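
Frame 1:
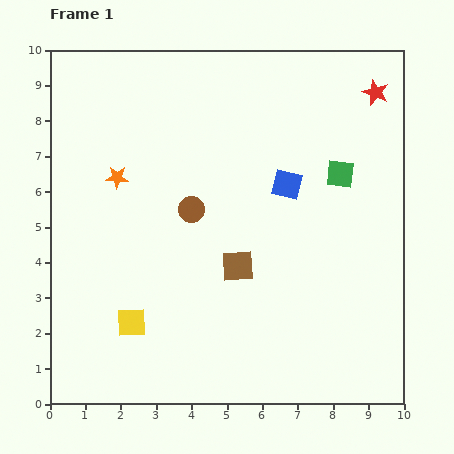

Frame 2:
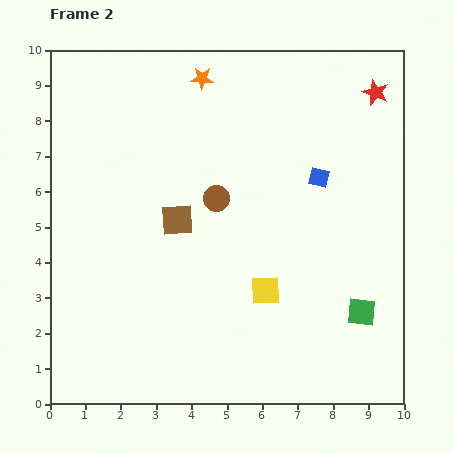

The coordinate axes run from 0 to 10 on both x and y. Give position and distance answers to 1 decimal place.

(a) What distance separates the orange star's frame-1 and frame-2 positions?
3.7

The orange star moved from (1.9, 6.4) to (4.3, 9.2), a distance of √(2.4² + 2.8²) ≈ 3.7.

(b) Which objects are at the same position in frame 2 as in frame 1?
the red star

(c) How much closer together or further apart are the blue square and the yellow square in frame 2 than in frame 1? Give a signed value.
-2.4

Distance in frame 1: 5.9. Distance in frame 2: 3.5.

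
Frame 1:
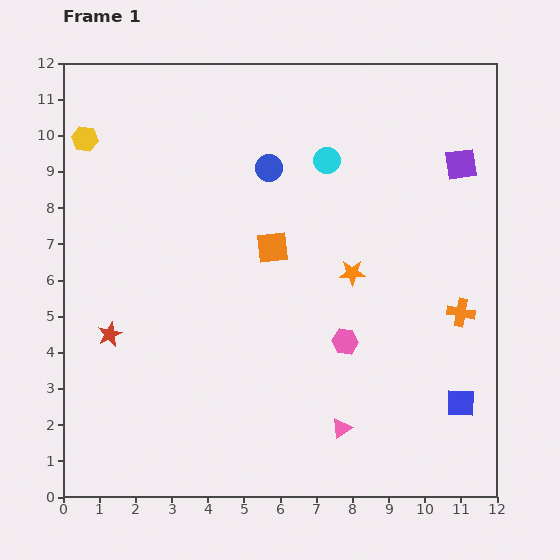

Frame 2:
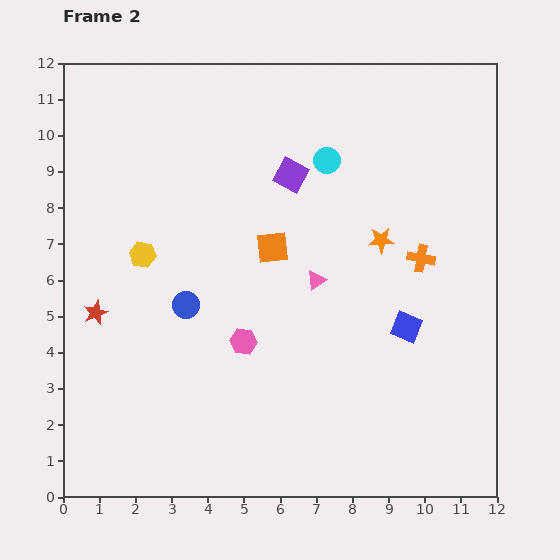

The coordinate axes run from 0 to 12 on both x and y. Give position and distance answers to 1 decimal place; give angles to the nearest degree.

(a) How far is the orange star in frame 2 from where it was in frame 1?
1.2

The orange star moved from (8.0, 6.2) to (8.8, 7.1), a distance of √(0.8² + 0.9²) ≈ 1.2.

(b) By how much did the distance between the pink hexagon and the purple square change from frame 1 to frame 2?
-1.1

Distance in frame 1: 5.9. Distance in frame 2: 4.8.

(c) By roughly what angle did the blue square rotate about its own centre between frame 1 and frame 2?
21° clockwise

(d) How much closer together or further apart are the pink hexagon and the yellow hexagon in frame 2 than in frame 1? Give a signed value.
-5.4

Distance in frame 1: 9.1. Distance in frame 2: 3.7.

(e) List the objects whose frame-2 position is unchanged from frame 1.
the orange square, the cyan circle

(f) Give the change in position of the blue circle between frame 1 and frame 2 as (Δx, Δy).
(-2.3, -3.8)

The blue circle was at (5.7, 9.1) in frame 1 and (3.4, 5.3) in frame 2.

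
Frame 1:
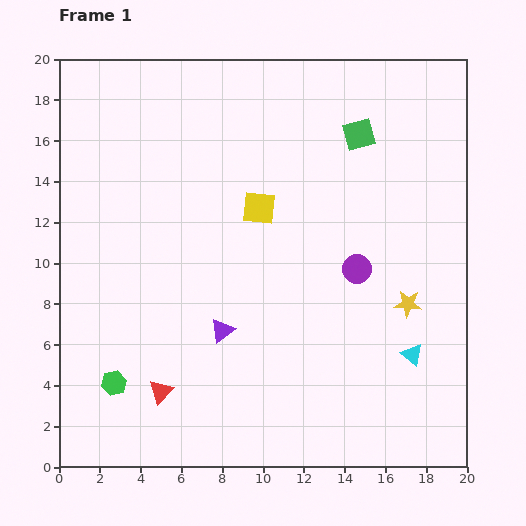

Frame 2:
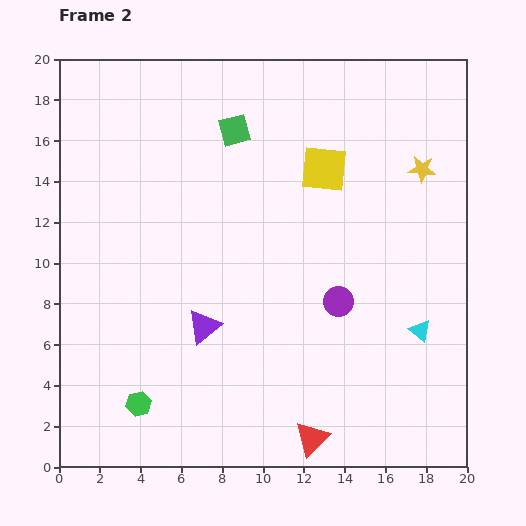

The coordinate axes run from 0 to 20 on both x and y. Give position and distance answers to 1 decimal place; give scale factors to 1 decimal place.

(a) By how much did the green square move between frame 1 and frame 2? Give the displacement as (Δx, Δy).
(-6.1, 0.2)

The green square was at (14.7, 16.3) in frame 1 and (8.6, 16.5) in frame 2.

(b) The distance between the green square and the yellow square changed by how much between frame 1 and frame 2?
-1.3

Distance in frame 1: 6.1. Distance in frame 2: 4.8.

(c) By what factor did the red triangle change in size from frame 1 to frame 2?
1.5×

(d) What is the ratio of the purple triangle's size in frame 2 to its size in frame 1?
1.4×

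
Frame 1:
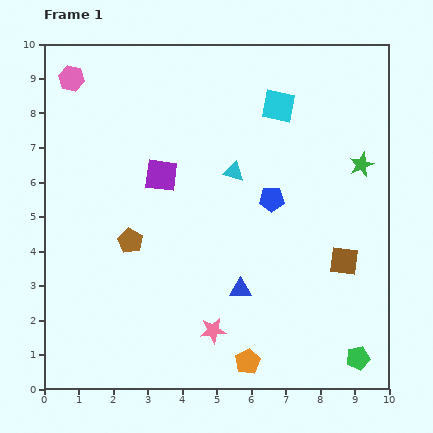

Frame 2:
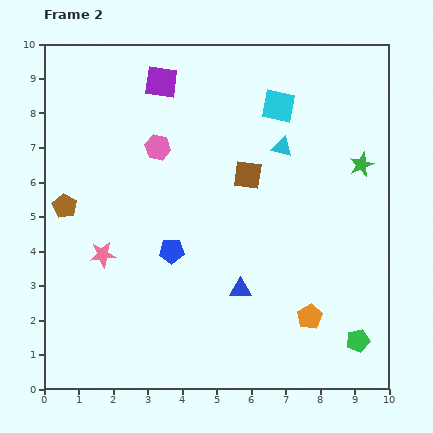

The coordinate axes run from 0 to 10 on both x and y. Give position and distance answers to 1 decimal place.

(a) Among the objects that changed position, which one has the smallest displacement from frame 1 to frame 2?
the green pentagon

(moved 0.5)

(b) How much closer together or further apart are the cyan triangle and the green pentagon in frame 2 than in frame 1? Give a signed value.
-0.5

Distance in frame 1: 6.5. Distance in frame 2: 6.0.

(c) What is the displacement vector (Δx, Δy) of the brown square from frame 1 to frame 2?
(-2.8, 2.5)

The brown square was at (8.7, 3.7) in frame 1 and (5.9, 6.2) in frame 2.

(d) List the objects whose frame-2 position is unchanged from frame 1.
the blue triangle, the green star, the cyan square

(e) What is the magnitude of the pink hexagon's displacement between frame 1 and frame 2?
3.2

The pink hexagon moved from (0.8, 9.0) to (3.3, 7.0), a distance of √(2.5² + 2.0²) ≈ 3.2.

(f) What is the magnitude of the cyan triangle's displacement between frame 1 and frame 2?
1.6

The cyan triangle moved from (5.5, 6.3) to (6.9, 7.0), a distance of √(1.4² + 0.7²) ≈ 1.6.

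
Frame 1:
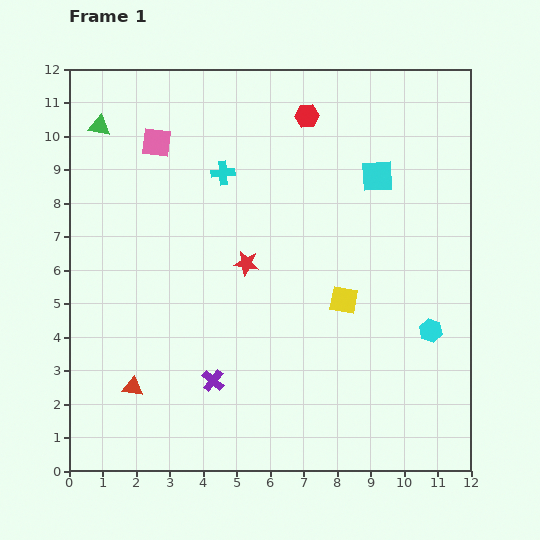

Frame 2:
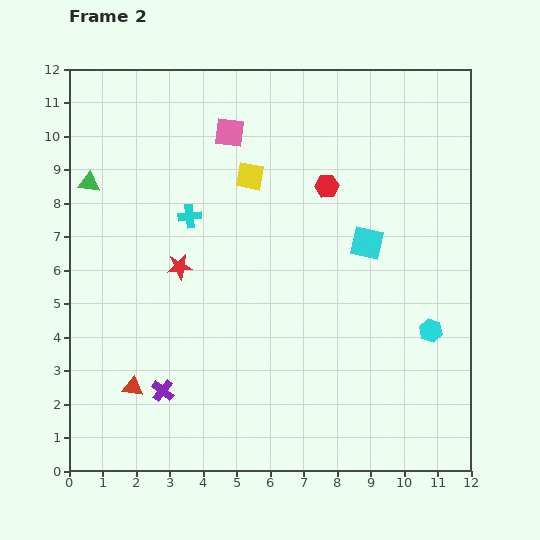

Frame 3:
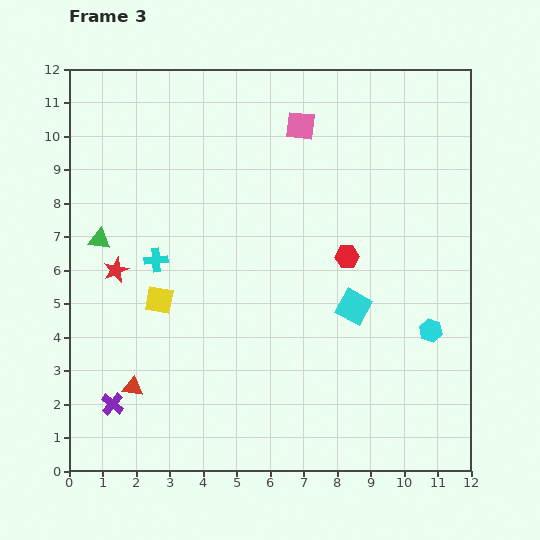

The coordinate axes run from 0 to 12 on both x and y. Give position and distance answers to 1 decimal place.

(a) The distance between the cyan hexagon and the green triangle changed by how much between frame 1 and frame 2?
-0.5

Distance in frame 1: 11.6. Distance in frame 2: 11.1.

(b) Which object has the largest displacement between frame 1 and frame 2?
the yellow square

(moved 4.6; next 2.2)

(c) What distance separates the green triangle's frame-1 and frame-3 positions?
3.4

The green triangle moved from (0.9, 10.3) to (0.9, 6.9), a distance of √(0.0² + 3.4²) ≈ 3.4.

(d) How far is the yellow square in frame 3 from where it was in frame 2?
4.6

The yellow square moved from (5.4, 8.8) to (2.7, 5.1), a distance of √(2.7² + 3.7²) ≈ 4.6.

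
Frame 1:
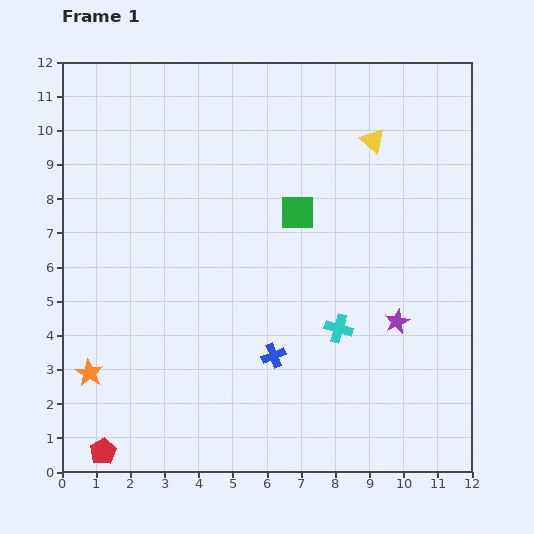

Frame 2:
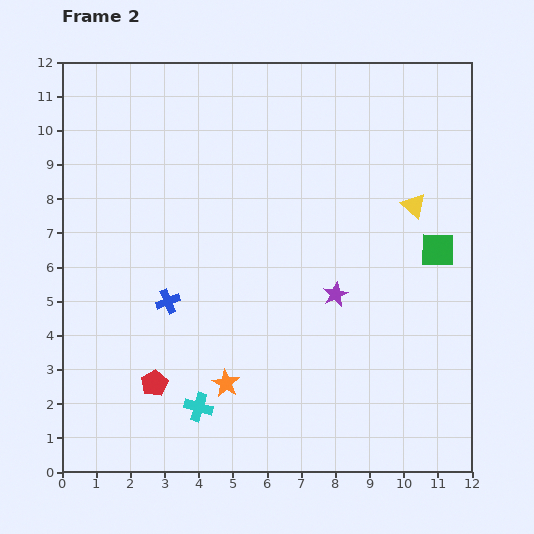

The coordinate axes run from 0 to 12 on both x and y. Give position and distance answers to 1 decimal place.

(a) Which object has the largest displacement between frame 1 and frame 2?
the cyan cross

(moved 4.7; next 4.2)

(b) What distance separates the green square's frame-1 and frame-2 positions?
4.2

The green square moved from (6.9, 7.6) to (11.0, 6.5), a distance of √(4.1² + 1.1²) ≈ 4.2.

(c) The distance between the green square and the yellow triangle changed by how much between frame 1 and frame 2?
-1.5

Distance in frame 1: 3.0. Distance in frame 2: 1.5.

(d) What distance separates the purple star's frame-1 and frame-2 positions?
2.0

The purple star moved from (9.8, 4.4) to (8.0, 5.2), a distance of √(1.8² + 0.8²) ≈ 2.0.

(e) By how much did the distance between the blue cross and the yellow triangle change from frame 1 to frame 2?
+0.8

Distance in frame 1: 6.9. Distance in frame 2: 7.7.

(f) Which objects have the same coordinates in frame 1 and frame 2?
none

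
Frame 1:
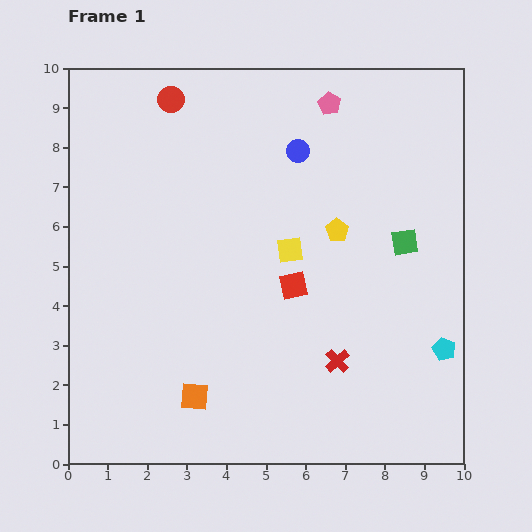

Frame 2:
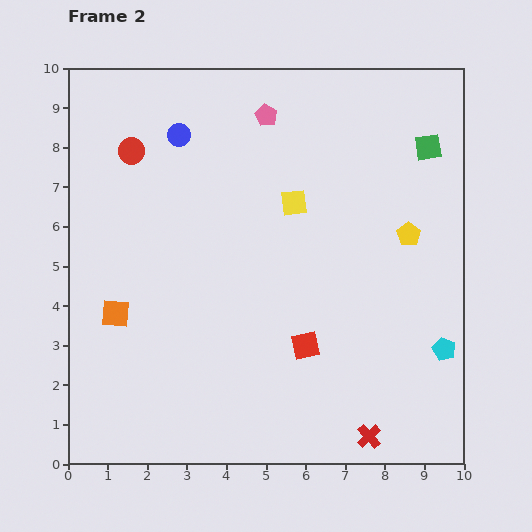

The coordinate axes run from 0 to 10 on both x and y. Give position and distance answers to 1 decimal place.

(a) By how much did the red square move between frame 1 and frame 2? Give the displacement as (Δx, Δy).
(0.3, -1.5)

The red square was at (5.7, 4.5) in frame 1 and (6.0, 3.0) in frame 2.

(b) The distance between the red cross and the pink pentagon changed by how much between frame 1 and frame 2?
+2.0

Distance in frame 1: 6.5. Distance in frame 2: 8.5.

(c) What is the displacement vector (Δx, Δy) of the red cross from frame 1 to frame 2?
(0.8, -1.9)

The red cross was at (6.8, 2.6) in frame 1 and (7.6, 0.7) in frame 2.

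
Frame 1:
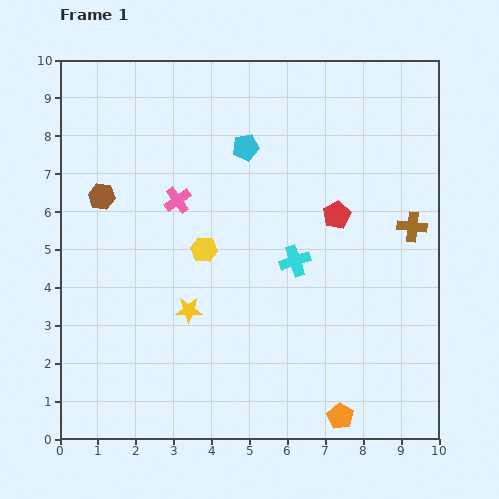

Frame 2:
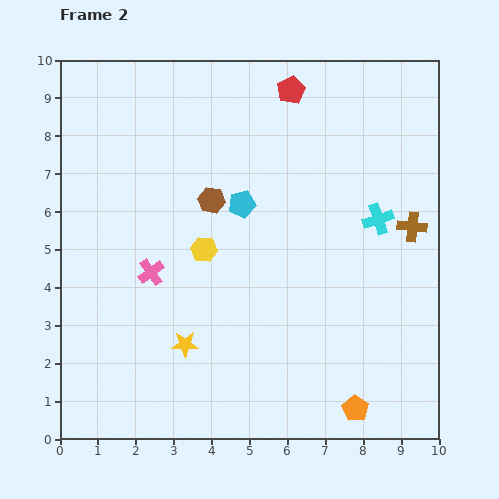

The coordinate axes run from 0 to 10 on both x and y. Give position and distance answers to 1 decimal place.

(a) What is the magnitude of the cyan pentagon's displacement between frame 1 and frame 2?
1.5

The cyan pentagon moved from (4.9, 7.7) to (4.8, 6.2), a distance of √(0.1² + 1.5²) ≈ 1.5.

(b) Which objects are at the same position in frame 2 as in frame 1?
the yellow hexagon, the brown cross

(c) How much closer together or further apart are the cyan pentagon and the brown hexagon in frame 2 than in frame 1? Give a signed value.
-3.2

Distance in frame 1: 4.0. Distance in frame 2: 0.8.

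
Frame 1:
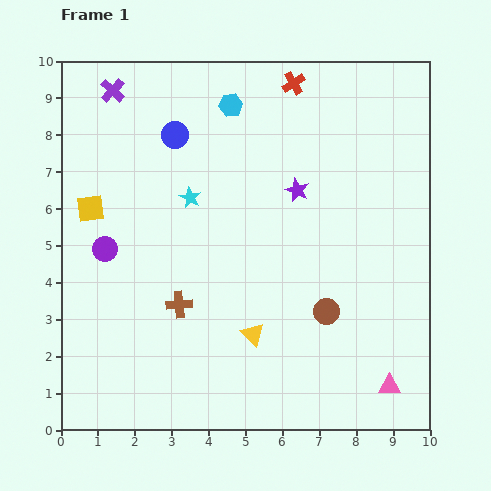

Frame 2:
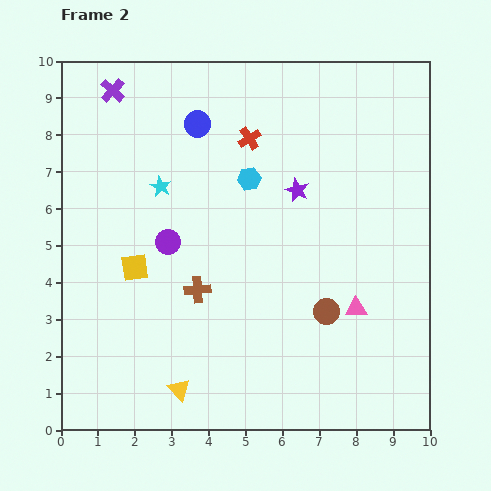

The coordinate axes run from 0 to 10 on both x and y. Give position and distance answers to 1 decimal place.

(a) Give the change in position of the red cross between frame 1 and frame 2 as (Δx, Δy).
(-1.2, -1.5)

The red cross was at (6.3, 9.4) in frame 1 and (5.1, 7.9) in frame 2.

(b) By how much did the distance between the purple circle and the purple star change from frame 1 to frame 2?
-1.6

Distance in frame 1: 5.4. Distance in frame 2: 3.8.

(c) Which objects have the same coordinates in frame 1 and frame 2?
the purple star, the purple cross, the brown circle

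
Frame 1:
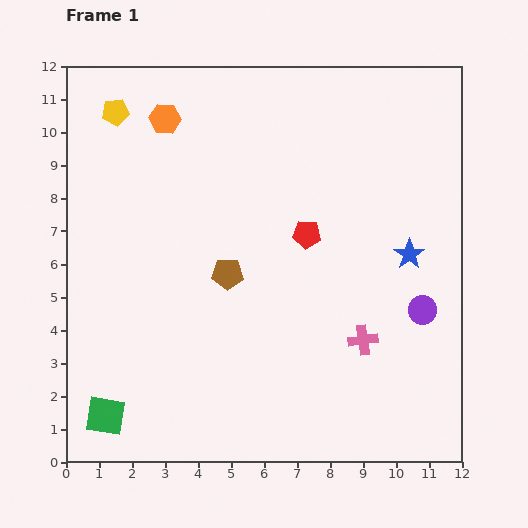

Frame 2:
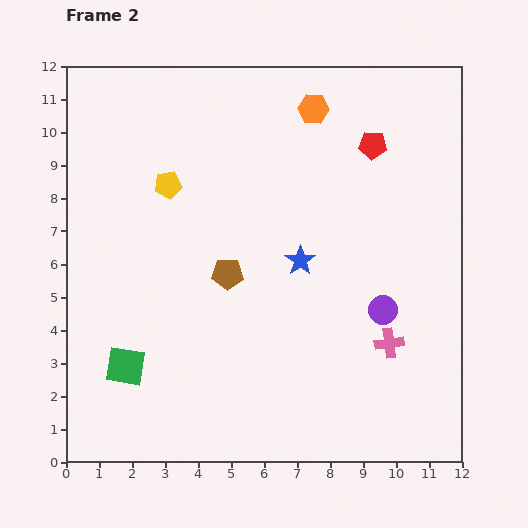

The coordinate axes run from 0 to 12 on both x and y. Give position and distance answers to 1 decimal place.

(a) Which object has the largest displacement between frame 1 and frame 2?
the orange hexagon

(moved 4.5; next 3.4)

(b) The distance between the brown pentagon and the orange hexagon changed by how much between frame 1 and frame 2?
+0.5

Distance in frame 1: 5.1. Distance in frame 2: 5.6.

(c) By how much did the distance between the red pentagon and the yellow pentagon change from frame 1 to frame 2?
-0.6

Distance in frame 1: 6.9. Distance in frame 2: 6.3.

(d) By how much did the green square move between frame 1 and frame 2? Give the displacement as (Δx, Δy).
(0.6, 1.5)

The green square was at (1.2, 1.4) in frame 1 and (1.8, 2.9) in frame 2.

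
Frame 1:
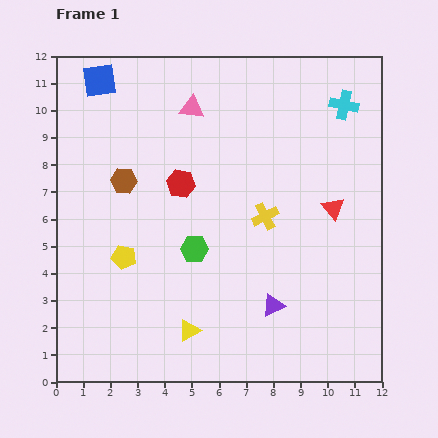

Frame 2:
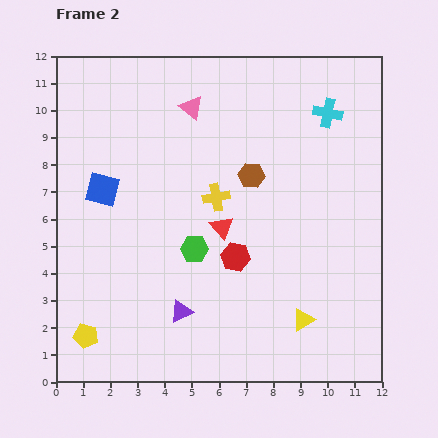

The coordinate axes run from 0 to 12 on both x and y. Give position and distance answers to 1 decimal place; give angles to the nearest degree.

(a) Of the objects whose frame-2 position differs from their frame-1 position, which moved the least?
the cyan cross

(moved 0.7)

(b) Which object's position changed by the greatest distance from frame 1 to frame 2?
the brown hexagon

(moved 4.7; next 4.2)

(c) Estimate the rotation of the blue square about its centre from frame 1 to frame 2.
22° clockwise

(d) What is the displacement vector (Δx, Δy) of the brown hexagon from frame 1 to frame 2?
(4.7, 0.2)

The brown hexagon was at (2.5, 7.4) in frame 1 and (7.2, 7.6) in frame 2.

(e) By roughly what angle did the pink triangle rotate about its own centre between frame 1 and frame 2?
33° clockwise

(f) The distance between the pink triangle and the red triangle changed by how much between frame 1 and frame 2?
-1.9

Distance in frame 1: 6.4. Distance in frame 2: 4.5.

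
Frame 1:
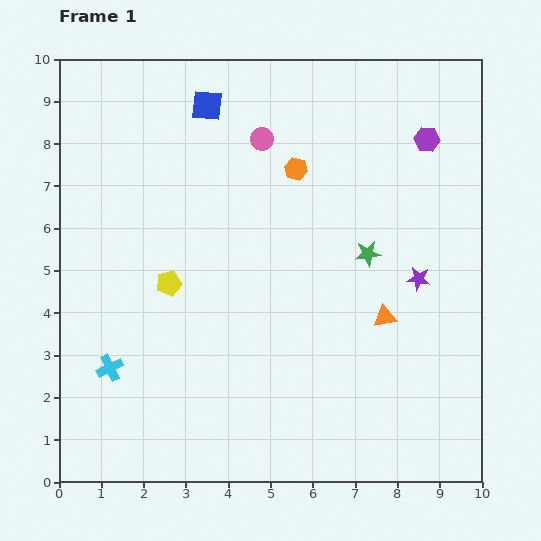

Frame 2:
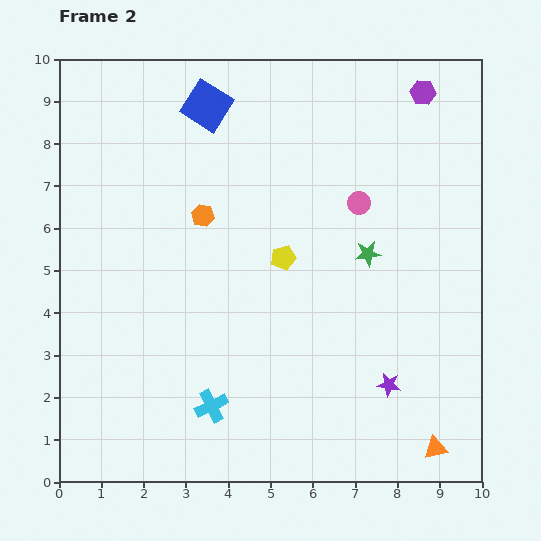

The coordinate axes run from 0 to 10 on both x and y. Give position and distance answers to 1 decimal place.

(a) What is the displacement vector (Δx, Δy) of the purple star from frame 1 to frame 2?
(-0.7, -2.5)

The purple star was at (8.5, 4.8) in frame 1 and (7.8, 2.3) in frame 2.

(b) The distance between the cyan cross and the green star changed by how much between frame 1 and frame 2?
-1.5

Distance in frame 1: 6.7. Distance in frame 2: 5.2.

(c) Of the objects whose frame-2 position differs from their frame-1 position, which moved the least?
the purple hexagon

(moved 1.1)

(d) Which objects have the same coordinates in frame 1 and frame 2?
the green star, the blue square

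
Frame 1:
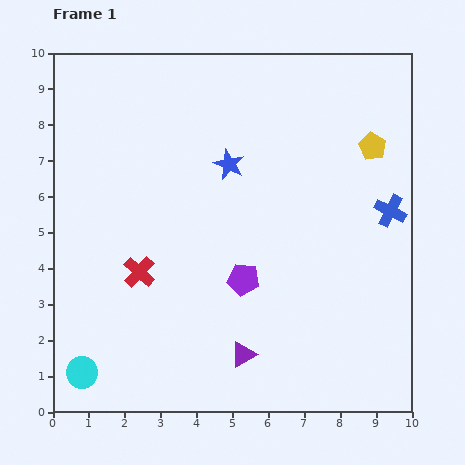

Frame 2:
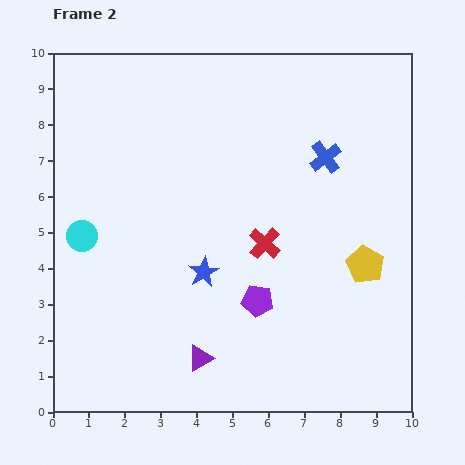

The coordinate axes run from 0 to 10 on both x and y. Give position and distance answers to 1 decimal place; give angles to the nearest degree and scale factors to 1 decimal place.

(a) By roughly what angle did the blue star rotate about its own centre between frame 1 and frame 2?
19° clockwise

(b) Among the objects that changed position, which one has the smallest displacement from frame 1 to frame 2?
the purple pentagon

(moved 0.7)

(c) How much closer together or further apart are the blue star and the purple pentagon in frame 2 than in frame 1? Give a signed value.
-1.5

Distance in frame 1: 3.2. Distance in frame 2: 1.7.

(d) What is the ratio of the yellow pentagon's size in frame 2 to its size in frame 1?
1.4×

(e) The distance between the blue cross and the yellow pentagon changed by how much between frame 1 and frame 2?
+1.3

Distance in frame 1: 1.9. Distance in frame 2: 3.2.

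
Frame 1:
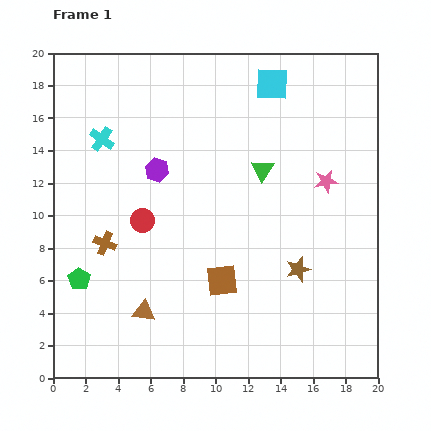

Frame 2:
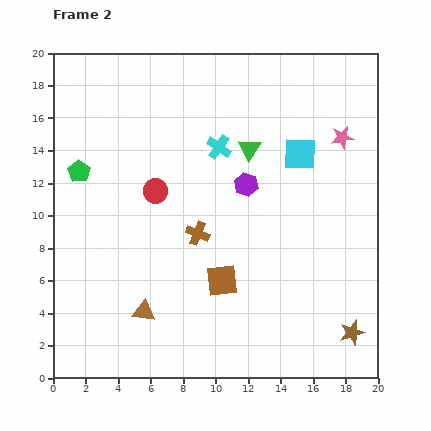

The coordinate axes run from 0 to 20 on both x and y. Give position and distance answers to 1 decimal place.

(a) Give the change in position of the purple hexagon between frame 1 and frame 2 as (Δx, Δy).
(5.5, -0.9)

The purple hexagon was at (6.4, 12.8) in frame 1 and (11.9, 11.9) in frame 2.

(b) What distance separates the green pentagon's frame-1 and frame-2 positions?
6.6

The green pentagon moved from (1.6, 6.1) to (1.6, 12.7), a distance of √(0.0² + 6.6²) ≈ 6.6.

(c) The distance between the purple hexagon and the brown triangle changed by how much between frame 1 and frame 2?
+1.3

Distance in frame 1: 8.7. Distance in frame 2: 10.0.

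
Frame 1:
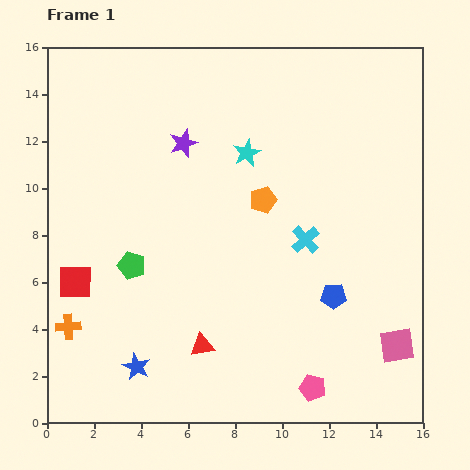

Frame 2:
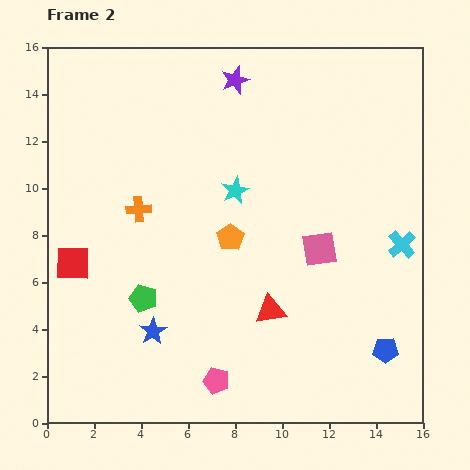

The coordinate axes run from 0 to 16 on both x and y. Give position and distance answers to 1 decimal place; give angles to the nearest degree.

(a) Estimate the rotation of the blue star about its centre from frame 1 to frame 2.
15° clockwise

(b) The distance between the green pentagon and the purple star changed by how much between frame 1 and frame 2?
+4.5

Distance in frame 1: 5.6. Distance in frame 2: 10.1.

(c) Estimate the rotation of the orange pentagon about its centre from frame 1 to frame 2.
16° counter-clockwise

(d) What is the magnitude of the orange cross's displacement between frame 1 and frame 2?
5.8

The orange cross moved from (0.9, 4.1) to (3.9, 9.1), a distance of √(3.0² + 5.0²) ≈ 5.8.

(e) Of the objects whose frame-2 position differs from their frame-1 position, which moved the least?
the red square

(moved 0.8)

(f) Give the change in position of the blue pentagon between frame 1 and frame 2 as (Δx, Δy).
(2.2, -2.3)

The blue pentagon was at (12.2, 5.4) in frame 1 and (14.4, 3.1) in frame 2.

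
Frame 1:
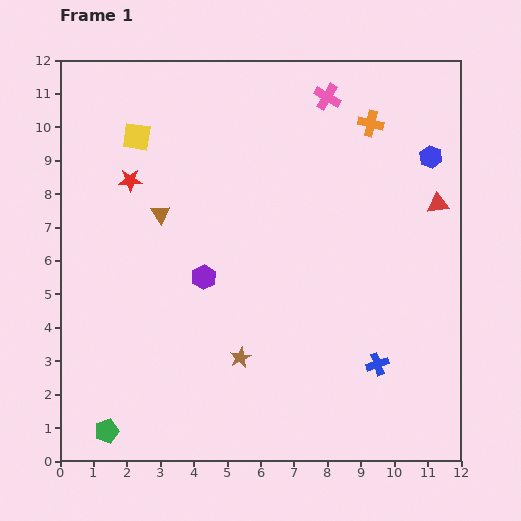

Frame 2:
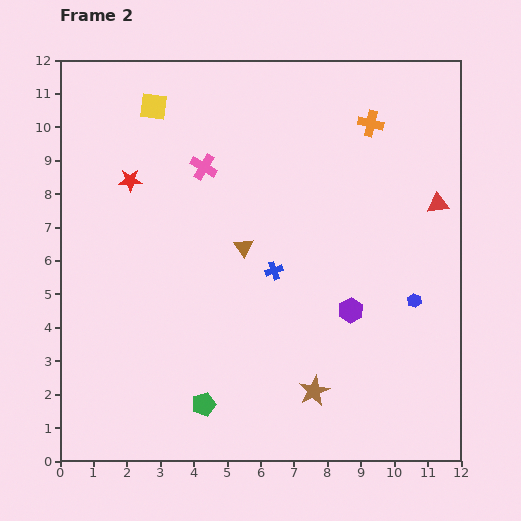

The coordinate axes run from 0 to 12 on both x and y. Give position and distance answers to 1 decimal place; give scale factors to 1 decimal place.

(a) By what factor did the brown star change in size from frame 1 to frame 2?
1.4×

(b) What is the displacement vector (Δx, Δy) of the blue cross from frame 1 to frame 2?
(-3.1, 2.8)

The blue cross was at (9.5, 2.9) in frame 1 and (6.4, 5.7) in frame 2.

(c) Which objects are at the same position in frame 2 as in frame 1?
the orange cross, the red triangle, the red star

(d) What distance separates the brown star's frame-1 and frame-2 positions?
2.4

The brown star moved from (5.4, 3.1) to (7.6, 2.1), a distance of √(2.2² + 1.0²) ≈ 2.4.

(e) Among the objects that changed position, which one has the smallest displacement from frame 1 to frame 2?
the yellow square

(moved 1.0)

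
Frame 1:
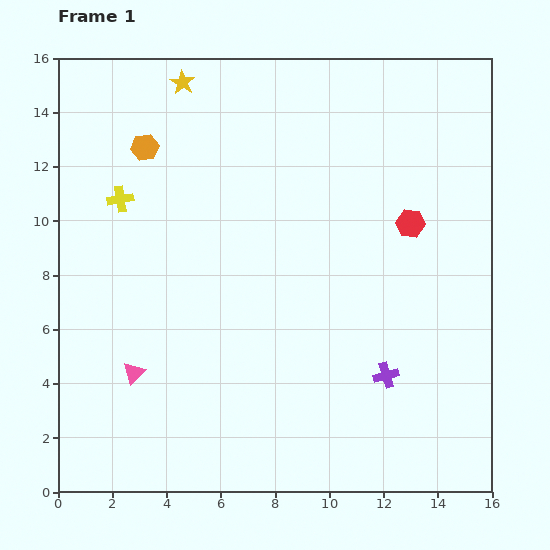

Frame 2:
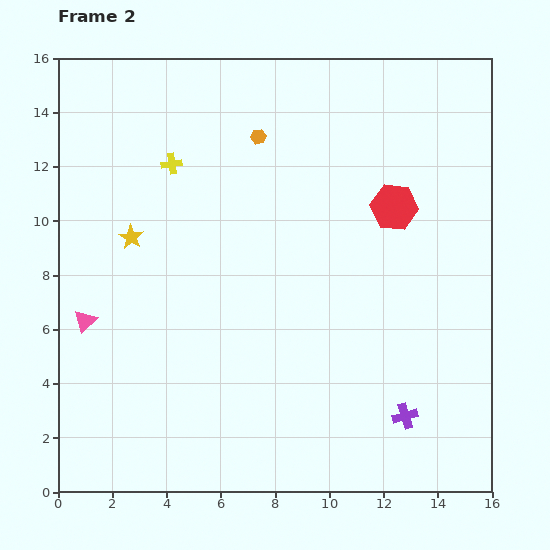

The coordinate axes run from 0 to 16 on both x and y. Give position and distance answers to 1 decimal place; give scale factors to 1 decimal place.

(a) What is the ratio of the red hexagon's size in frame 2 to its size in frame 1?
1.6×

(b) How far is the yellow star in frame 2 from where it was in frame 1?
6.0

The yellow star moved from (4.6, 15.1) to (2.7, 9.4), a distance of √(1.9² + 5.7²) ≈ 6.0.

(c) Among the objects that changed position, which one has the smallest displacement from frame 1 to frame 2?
the red hexagon

(moved 0.8)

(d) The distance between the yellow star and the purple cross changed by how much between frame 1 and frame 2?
-1.0

Distance in frame 1: 13.1. Distance in frame 2: 12.1.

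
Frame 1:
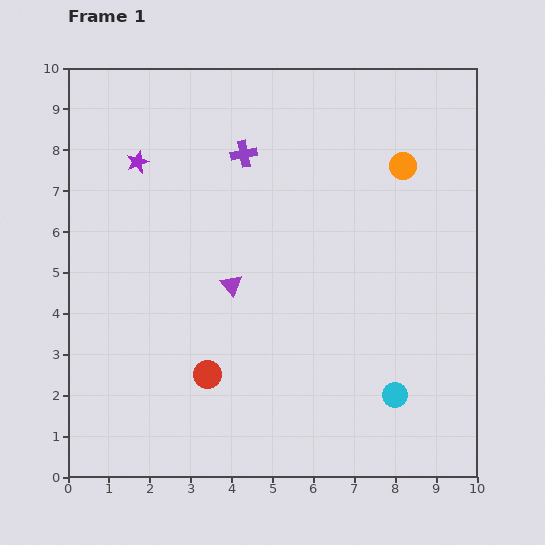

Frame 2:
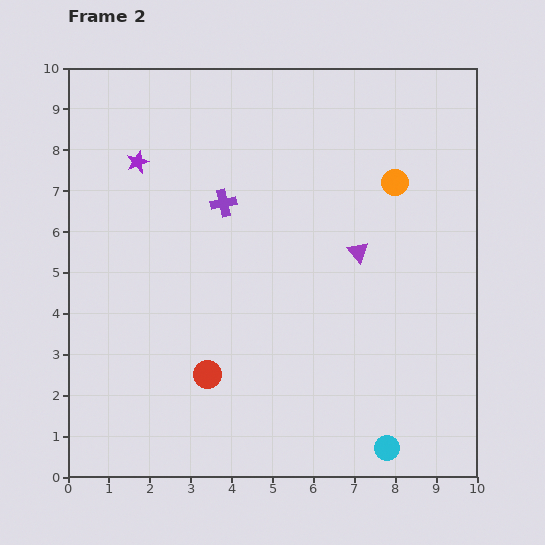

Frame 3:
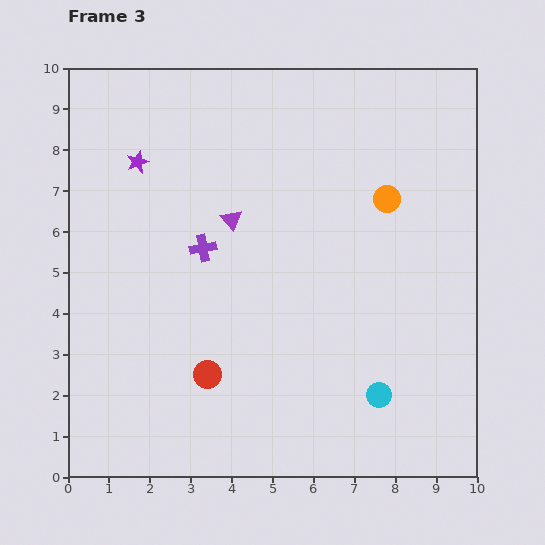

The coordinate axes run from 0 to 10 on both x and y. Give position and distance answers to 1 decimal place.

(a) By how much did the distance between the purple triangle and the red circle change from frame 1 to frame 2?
+2.5

Distance in frame 1: 2.3. Distance in frame 2: 4.8.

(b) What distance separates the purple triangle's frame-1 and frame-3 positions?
1.6

The purple triangle moved from (4.0, 4.7) to (4.0, 6.3), a distance of √(0.0² + 1.6²) ≈ 1.6.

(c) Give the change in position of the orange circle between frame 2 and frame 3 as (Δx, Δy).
(-0.2, -0.4)

The orange circle was at (8.0, 7.2) in frame 2 and (7.8, 6.8) in frame 3.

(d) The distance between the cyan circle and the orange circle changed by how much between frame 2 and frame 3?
-1.7

Distance in frame 2: 6.5. Distance in frame 3: 4.8.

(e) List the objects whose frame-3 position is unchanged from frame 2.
the purple star, the red circle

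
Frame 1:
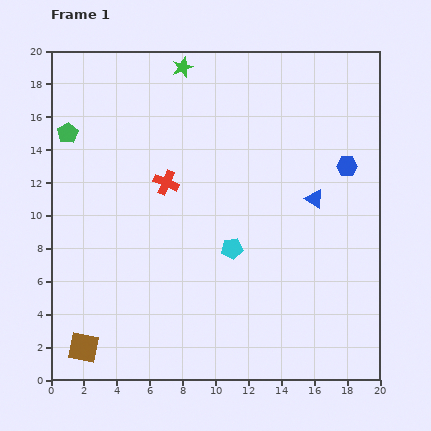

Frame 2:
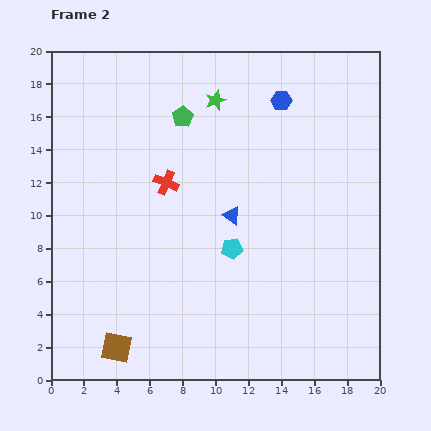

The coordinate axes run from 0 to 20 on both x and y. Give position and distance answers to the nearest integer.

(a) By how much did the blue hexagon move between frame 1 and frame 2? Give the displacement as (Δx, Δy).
(-4, 4)

The blue hexagon was at (18, 13) in frame 1 and (14, 17) in frame 2.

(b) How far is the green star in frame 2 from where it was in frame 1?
3

The green star moved from (8, 19) to (10, 17), a distance of √(2² + 2²) ≈ 3.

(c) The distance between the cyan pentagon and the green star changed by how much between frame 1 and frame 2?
-2

Distance in frame 1: 11. Distance in frame 2: 9.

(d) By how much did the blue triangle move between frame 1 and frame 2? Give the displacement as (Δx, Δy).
(-5, -1)

The blue triangle was at (16, 11) in frame 1 and (11, 10) in frame 2.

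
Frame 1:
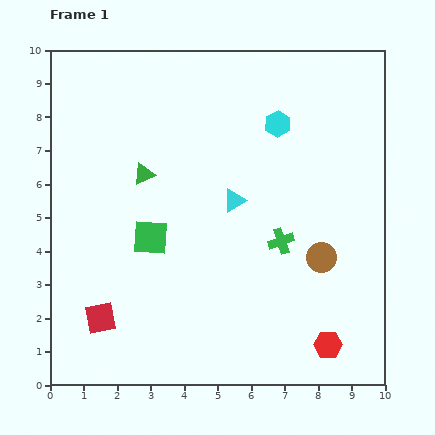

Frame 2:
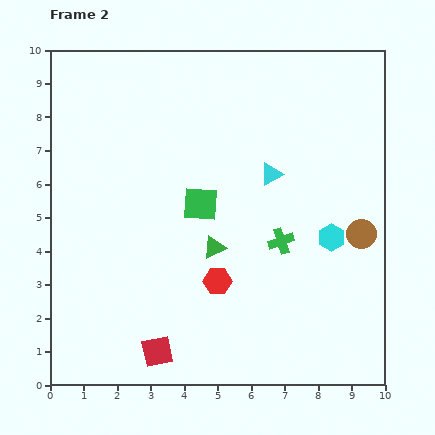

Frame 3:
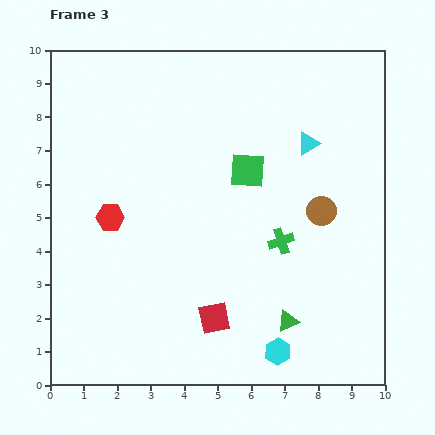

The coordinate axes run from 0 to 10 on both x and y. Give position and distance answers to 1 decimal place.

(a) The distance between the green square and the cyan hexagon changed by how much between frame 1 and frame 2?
-1.1

Distance in frame 1: 5.1. Distance in frame 2: 4.0.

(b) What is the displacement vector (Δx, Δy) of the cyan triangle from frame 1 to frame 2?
(1.1, 0.8)

The cyan triangle was at (5.5, 5.5) in frame 1 and (6.6, 6.3) in frame 2.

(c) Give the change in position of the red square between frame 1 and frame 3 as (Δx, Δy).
(3.4, 0.0)

The red square was at (1.5, 2.0) in frame 1 and (4.9, 2.0) in frame 3.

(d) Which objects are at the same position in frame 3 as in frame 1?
the green cross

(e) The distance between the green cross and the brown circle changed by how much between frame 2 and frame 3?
-0.9

Distance in frame 2: 2.4. Distance in frame 3: 1.5.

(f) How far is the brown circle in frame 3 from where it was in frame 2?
1.4

The brown circle moved from (9.3, 4.5) to (8.1, 5.2), a distance of √(1.2² + 0.7²) ≈ 1.4.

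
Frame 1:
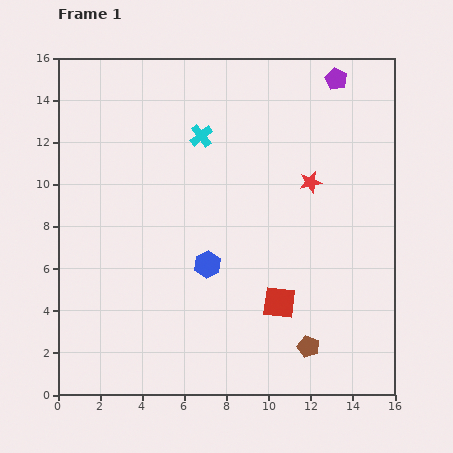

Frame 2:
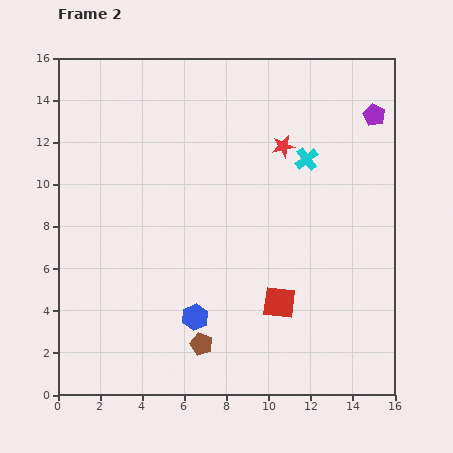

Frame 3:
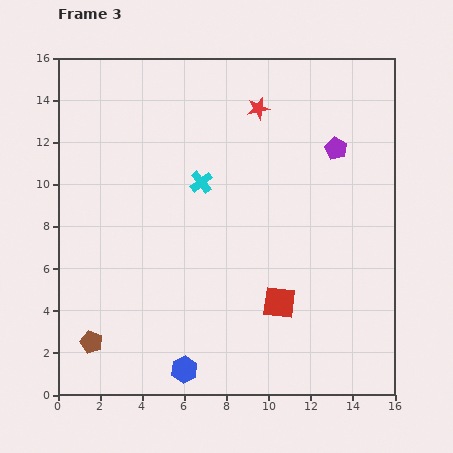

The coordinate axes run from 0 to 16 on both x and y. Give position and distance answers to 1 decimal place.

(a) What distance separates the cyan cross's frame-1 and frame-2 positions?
5.1

The cyan cross moved from (6.8, 12.3) to (11.8, 11.2), a distance of √(5.0² + 1.1²) ≈ 5.1.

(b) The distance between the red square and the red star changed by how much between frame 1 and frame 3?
+3.4

Distance in frame 1: 5.9. Distance in frame 3: 9.3.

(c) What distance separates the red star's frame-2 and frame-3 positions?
2.2

The red star moved from (10.7, 11.8) to (9.5, 13.6), a distance of √(1.2² + 1.8²) ≈ 2.2.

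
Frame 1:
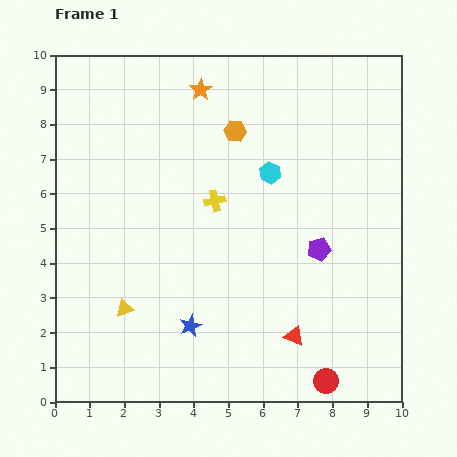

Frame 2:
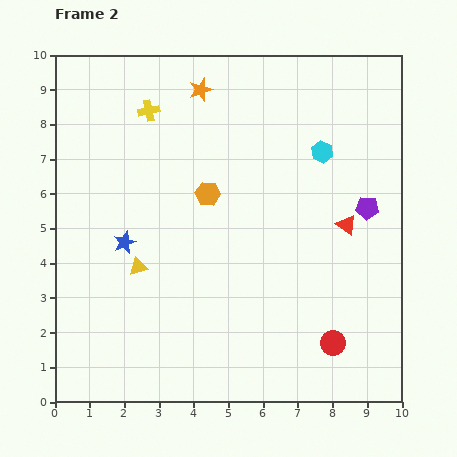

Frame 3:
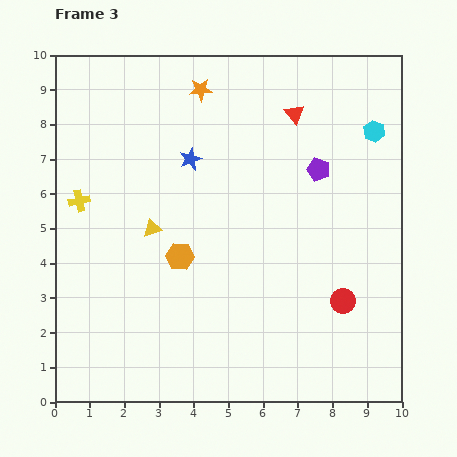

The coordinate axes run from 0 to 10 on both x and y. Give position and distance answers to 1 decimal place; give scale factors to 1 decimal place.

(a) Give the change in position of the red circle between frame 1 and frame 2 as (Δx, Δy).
(0.2, 1.1)

The red circle was at (7.8, 0.6) in frame 1 and (8.0, 1.7) in frame 2.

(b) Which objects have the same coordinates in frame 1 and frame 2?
the orange star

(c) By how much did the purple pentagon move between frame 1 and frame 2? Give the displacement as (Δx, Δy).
(1.4, 1.2)

The purple pentagon was at (7.6, 4.4) in frame 1 and (9.0, 5.6) in frame 2.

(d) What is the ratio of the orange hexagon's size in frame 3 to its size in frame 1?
1.3×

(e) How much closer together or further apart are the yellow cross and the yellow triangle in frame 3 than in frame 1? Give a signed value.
-1.8

Distance in frame 1: 4.0. Distance in frame 3: 2.2.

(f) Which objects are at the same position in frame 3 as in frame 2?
the orange star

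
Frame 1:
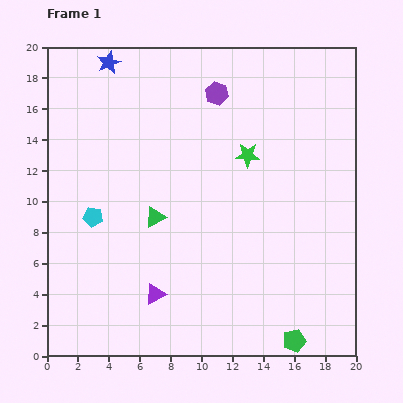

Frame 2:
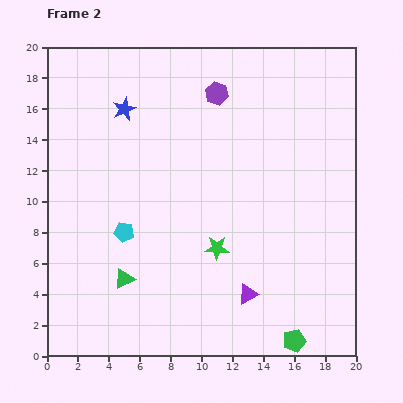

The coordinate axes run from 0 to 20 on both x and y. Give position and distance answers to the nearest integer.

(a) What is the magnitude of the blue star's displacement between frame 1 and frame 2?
3

The blue star moved from (4, 19) to (5, 16), a distance of √(1² + 3²) ≈ 3.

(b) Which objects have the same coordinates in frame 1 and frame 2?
the green pentagon, the purple hexagon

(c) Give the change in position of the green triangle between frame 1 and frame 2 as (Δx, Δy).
(-2, -4)

The green triangle was at (7, 9) in frame 1 and (5, 5) in frame 2.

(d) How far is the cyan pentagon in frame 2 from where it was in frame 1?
2

The cyan pentagon moved from (3, 9) to (5, 8), a distance of √(2² + 1²) ≈ 2.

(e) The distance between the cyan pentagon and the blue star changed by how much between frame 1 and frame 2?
-2

Distance in frame 1: 10. Distance in frame 2: 8.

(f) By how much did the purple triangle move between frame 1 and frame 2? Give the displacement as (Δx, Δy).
(6, 0)

The purple triangle was at (7, 4) in frame 1 and (13, 4) in frame 2.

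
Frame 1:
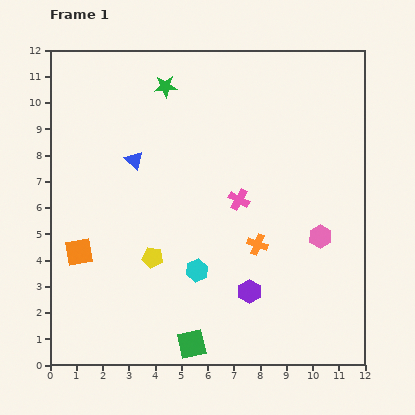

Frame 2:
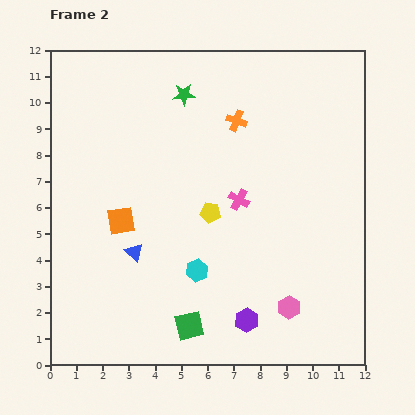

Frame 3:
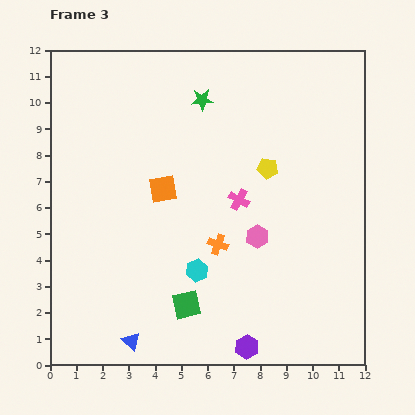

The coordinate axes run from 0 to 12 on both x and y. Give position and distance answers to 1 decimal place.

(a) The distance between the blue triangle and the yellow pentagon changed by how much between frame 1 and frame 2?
-0.5

Distance in frame 1: 3.8. Distance in frame 2: 3.3.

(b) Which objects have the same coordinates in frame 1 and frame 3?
the cyan hexagon, the pink cross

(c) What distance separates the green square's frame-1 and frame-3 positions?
1.5

The green square moved from (5.4, 0.8) to (5.2, 2.3), a distance of √(0.2² + 1.5²) ≈ 1.5.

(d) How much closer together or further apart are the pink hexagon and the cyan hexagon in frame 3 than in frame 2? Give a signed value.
-1.2

Distance in frame 2: 3.8. Distance in frame 3: 2.6.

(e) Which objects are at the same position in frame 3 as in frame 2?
the cyan hexagon, the pink cross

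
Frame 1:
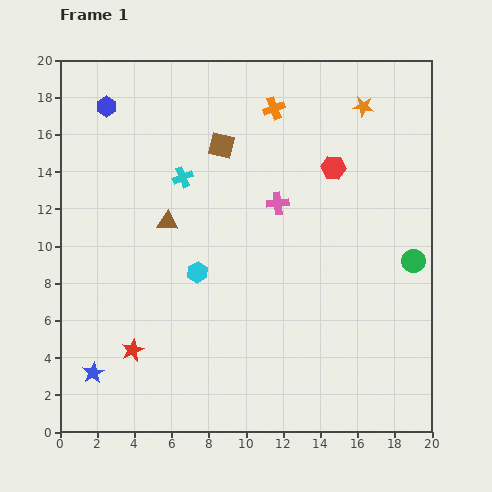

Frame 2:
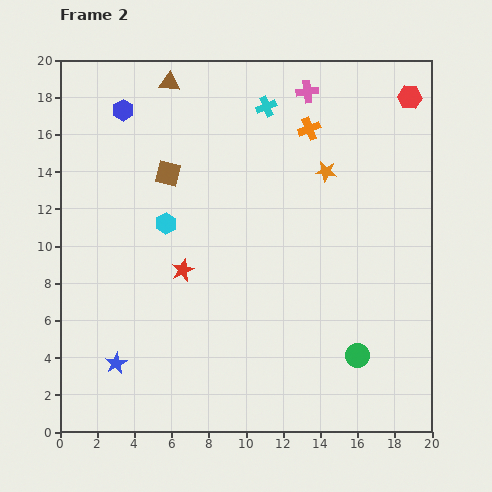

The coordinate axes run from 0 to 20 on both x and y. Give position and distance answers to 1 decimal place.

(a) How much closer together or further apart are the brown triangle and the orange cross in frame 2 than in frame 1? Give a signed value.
-0.4

Distance in frame 1: 8.3. Distance in frame 2: 7.9.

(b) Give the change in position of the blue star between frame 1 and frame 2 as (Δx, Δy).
(1.2, 0.5)

The blue star was at (1.8, 3.2) in frame 1 and (3.0, 3.7) in frame 2.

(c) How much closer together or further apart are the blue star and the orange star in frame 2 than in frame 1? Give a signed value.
-5.1

Distance in frame 1: 20.4. Distance in frame 2: 15.3.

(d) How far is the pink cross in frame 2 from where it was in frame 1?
6.2

The pink cross moved from (11.7, 12.3) to (13.3, 18.3), a distance of √(1.6² + 6.0²) ≈ 6.2.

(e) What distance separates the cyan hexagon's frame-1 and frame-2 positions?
3.1

The cyan hexagon moved from (7.4, 8.6) to (5.7, 11.2), a distance of √(1.7² + 2.6²) ≈ 3.1.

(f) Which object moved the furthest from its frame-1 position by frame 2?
the brown triangle

(moved 7.5; next 6.2)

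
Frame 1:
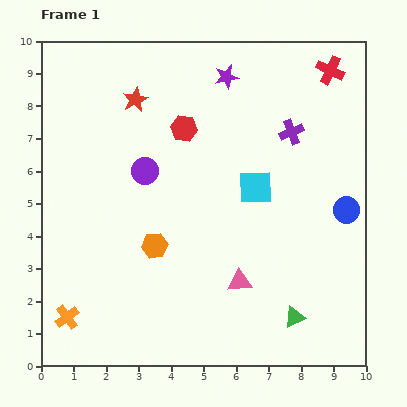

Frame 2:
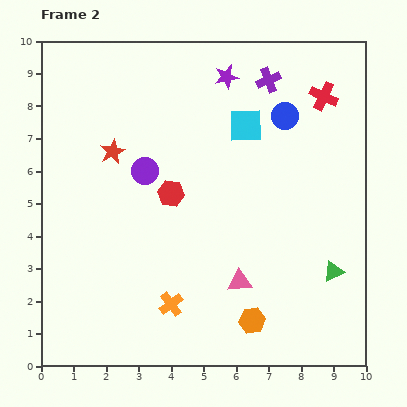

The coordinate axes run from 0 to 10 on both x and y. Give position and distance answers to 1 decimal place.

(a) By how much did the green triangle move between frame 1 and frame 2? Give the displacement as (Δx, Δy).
(1.2, 1.4)

The green triangle was at (7.8, 1.5) in frame 1 and (9.0, 2.9) in frame 2.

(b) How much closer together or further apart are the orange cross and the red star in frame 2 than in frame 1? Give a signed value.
-2.0

Distance in frame 1: 7.0. Distance in frame 2: 5.0.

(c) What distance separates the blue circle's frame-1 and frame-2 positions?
3.5

The blue circle moved from (9.4, 4.8) to (7.5, 7.7), a distance of √(1.9² + 2.9²) ≈ 3.5.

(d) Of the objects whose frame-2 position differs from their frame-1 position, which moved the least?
the red cross

(moved 0.8)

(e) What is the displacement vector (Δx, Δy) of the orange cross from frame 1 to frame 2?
(3.2, 0.4)

The orange cross was at (0.8, 1.5) in frame 1 and (4.0, 1.9) in frame 2.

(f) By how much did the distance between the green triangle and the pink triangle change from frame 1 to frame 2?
+0.9

Distance in frame 1: 2.0. Distance in frame 2: 2.9.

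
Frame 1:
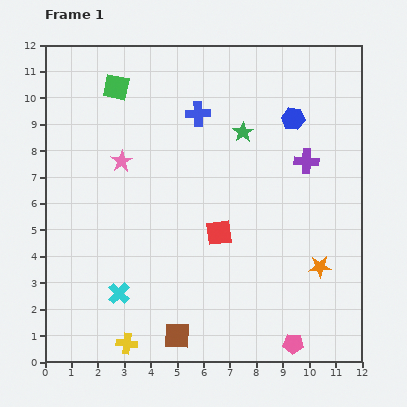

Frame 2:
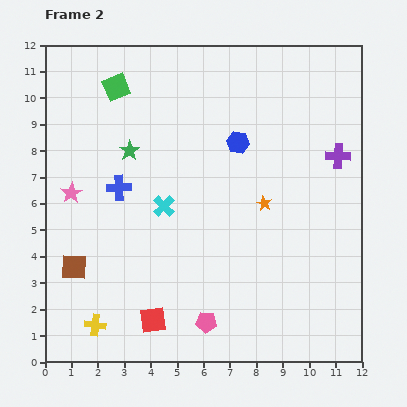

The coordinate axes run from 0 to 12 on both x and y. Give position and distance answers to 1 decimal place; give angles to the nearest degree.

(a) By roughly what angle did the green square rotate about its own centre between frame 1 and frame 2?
35° counter-clockwise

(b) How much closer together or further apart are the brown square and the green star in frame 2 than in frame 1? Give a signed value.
-3.2

Distance in frame 1: 8.1. Distance in frame 2: 4.9.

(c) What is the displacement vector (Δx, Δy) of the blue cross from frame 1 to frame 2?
(-3.0, -2.8)

The blue cross was at (5.8, 9.4) in frame 1 and (2.8, 6.6) in frame 2.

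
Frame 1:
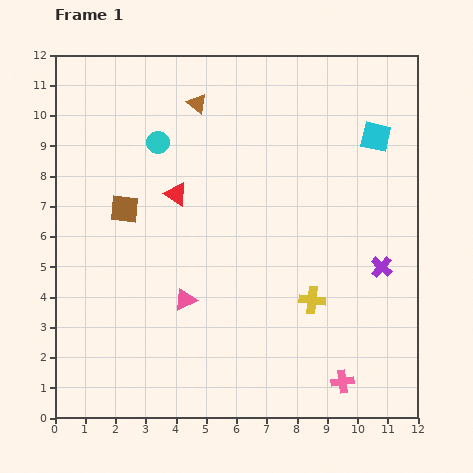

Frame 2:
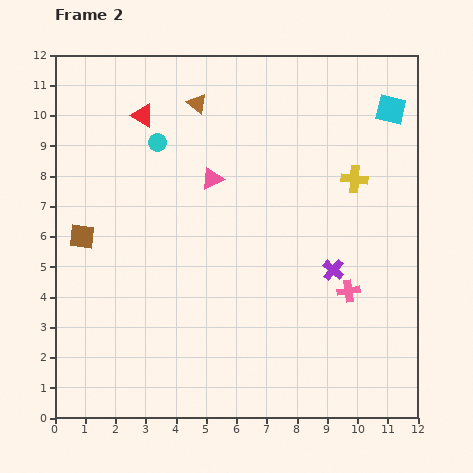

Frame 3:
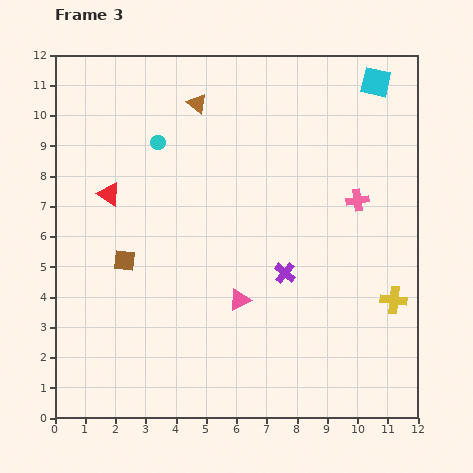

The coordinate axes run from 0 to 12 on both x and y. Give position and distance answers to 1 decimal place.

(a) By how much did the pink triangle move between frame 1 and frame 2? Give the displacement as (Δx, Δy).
(0.9, 4.0)

The pink triangle was at (4.3, 3.9) in frame 1 and (5.2, 7.9) in frame 2.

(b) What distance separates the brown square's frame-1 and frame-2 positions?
1.7

The brown square moved from (2.3, 6.9) to (0.9, 6.0), a distance of √(1.4² + 0.9²) ≈ 1.7.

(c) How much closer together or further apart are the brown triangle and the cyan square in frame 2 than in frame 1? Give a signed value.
+0.4

Distance in frame 1: 6.0. Distance in frame 2: 6.4.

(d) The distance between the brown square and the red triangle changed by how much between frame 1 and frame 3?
+0.5

Distance in frame 1: 1.8. Distance in frame 3: 2.3.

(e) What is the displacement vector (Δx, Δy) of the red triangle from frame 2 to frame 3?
(-1.1, -2.6)

The red triangle was at (2.9, 10.0) in frame 2 and (1.8, 7.4) in frame 3.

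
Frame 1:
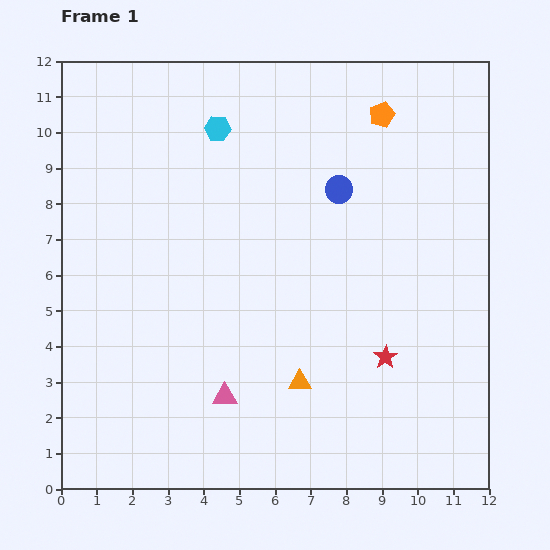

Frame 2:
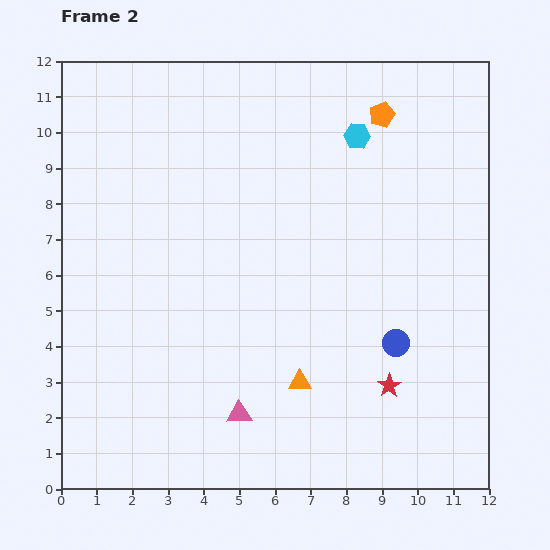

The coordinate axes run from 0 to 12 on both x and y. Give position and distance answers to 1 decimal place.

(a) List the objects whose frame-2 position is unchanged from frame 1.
the orange pentagon, the orange triangle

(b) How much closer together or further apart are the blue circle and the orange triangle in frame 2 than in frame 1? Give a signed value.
-2.6

Distance in frame 1: 5.5. Distance in frame 2: 2.9.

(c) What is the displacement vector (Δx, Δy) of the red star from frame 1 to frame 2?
(0.1, -0.8)

The red star was at (9.1, 3.7) in frame 1 and (9.2, 2.9) in frame 2.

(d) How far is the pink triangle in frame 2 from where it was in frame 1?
0.6

The pink triangle moved from (4.6, 2.6) to (5.0, 2.1), a distance of √(0.4² + 0.5²) ≈ 0.6.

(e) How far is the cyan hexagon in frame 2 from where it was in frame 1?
3.9

The cyan hexagon moved from (4.4, 10.1) to (8.3, 9.9), a distance of √(3.9² + 0.2²) ≈ 3.9.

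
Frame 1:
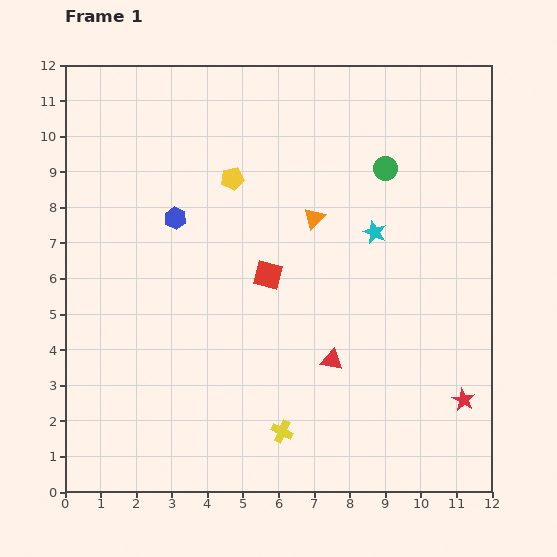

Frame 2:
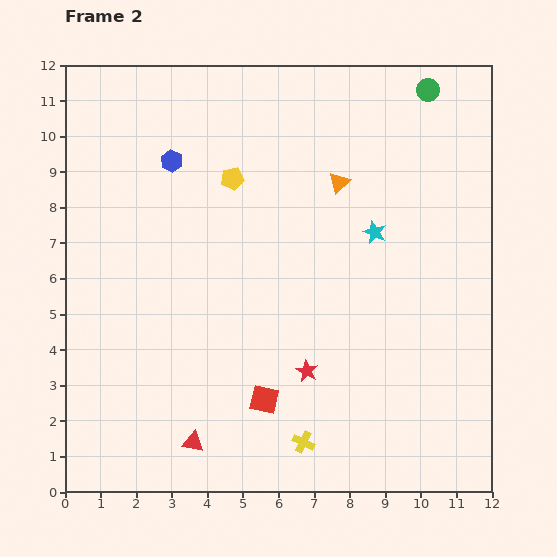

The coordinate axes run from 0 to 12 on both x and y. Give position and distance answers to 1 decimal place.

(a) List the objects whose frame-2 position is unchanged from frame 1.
the cyan star, the yellow pentagon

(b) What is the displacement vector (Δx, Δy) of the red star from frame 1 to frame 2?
(-4.4, 0.8)

The red star was at (11.2, 2.6) in frame 1 and (6.8, 3.4) in frame 2.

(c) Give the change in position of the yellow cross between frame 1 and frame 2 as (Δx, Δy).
(0.6, -0.3)

The yellow cross was at (6.1, 1.7) in frame 1 and (6.7, 1.4) in frame 2.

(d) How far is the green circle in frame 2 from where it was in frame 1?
2.5

The green circle moved from (9.0, 9.1) to (10.2, 11.3), a distance of √(1.2² + 2.2²) ≈ 2.5.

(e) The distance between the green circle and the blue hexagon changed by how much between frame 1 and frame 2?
+1.4

Distance in frame 1: 6.1. Distance in frame 2: 7.5.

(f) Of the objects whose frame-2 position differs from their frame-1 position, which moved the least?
the yellow cross

(moved 0.7)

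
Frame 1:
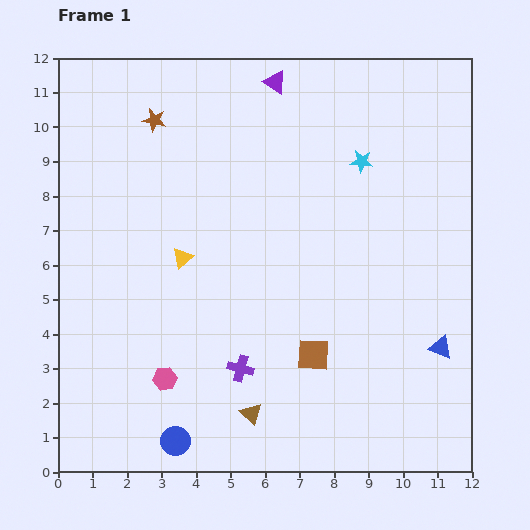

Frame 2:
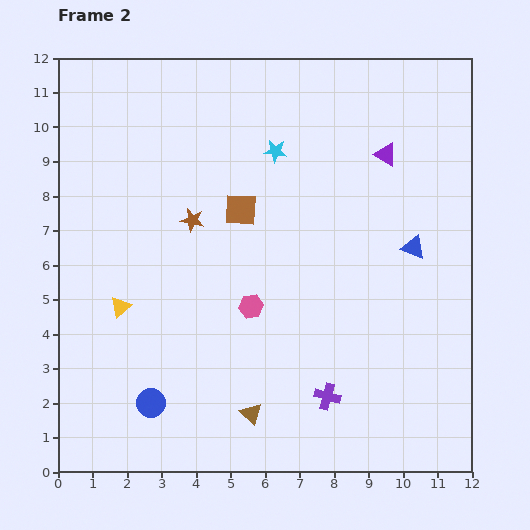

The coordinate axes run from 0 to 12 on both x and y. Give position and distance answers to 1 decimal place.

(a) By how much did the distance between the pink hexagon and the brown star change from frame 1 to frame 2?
-4.5

Distance in frame 1: 7.5. Distance in frame 2: 3.0.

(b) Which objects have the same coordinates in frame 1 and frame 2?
the brown triangle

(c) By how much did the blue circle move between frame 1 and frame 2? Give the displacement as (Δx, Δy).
(-0.7, 1.1)

The blue circle was at (3.4, 0.9) in frame 1 and (2.7, 2.0) in frame 2.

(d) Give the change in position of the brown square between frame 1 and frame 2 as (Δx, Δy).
(-2.1, 4.2)

The brown square was at (7.4, 3.4) in frame 1 and (5.3, 7.6) in frame 2.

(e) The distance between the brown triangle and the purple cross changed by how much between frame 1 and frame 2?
+1.0

Distance in frame 1: 1.3. Distance in frame 2: 2.3.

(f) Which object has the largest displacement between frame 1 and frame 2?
the brown square

(moved 4.7; next 3.8)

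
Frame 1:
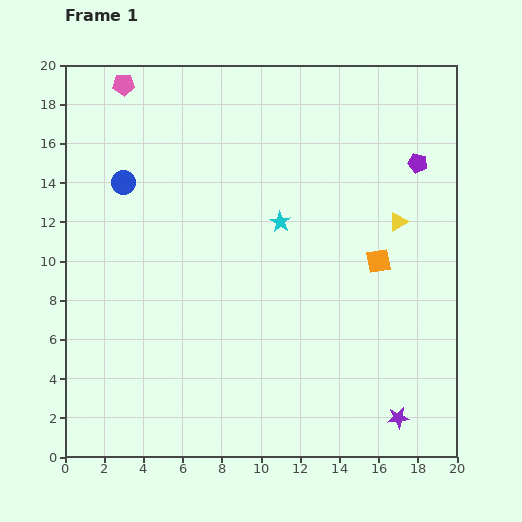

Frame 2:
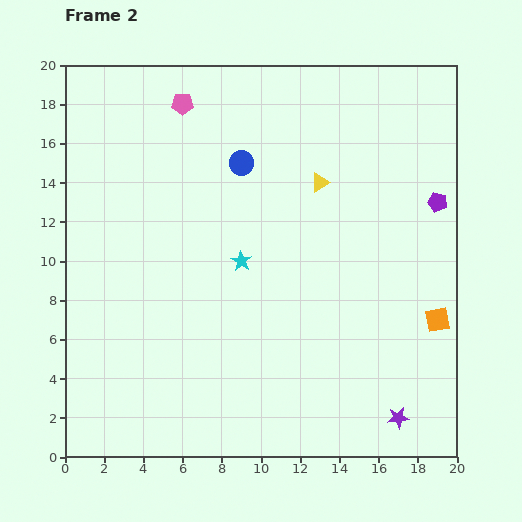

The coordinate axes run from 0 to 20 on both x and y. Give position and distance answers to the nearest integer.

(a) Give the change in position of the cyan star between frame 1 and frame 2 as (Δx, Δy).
(-2, -2)

The cyan star was at (11, 12) in frame 1 and (9, 10) in frame 2.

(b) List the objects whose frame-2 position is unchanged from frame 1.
the purple star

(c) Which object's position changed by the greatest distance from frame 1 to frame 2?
the blue circle

(moved 6; next 4)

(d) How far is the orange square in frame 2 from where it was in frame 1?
4

The orange square moved from (16, 10) to (19, 7), a distance of √(3² + 3²) ≈ 4.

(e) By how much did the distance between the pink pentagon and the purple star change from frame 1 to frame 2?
-3

Distance in frame 1: 22. Distance in frame 2: 19.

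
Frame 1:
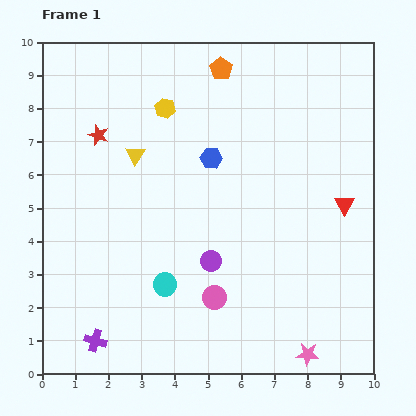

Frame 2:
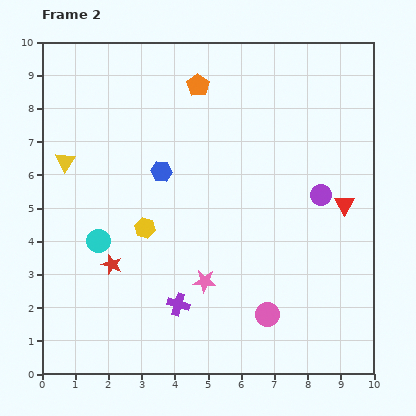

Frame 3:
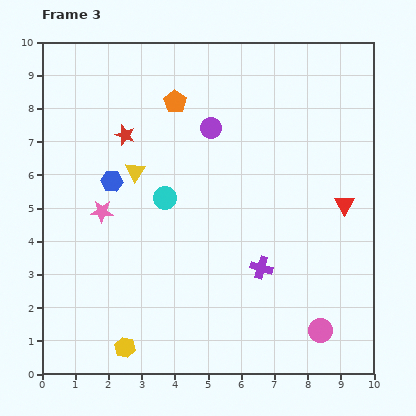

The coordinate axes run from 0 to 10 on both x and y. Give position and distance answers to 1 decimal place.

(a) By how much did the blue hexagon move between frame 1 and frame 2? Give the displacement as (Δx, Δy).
(-1.5, -0.4)

The blue hexagon was at (5.1, 6.5) in frame 1 and (3.6, 6.1) in frame 2.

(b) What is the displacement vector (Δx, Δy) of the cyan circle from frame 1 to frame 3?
(0.0, 2.6)

The cyan circle was at (3.7, 2.7) in frame 1 and (3.7, 5.3) in frame 3.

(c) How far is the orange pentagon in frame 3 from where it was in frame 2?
0.9

The orange pentagon moved from (4.7, 8.7) to (4.0, 8.2), a distance of √(0.7² + 0.5²) ≈ 0.9.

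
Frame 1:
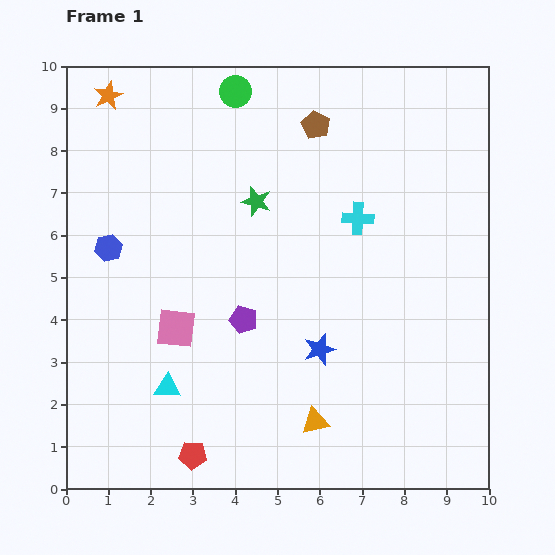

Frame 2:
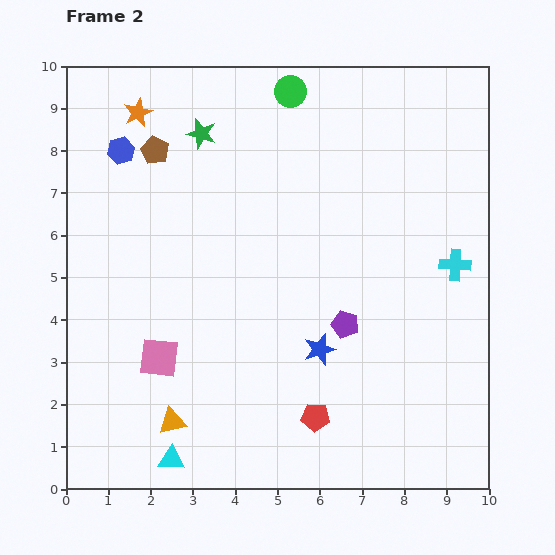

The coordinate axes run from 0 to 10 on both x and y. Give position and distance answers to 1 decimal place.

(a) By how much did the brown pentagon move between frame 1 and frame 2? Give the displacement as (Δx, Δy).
(-3.8, -0.6)

The brown pentagon was at (5.9, 8.6) in frame 1 and (2.1, 8.0) in frame 2.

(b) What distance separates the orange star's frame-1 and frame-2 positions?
0.8

The orange star moved from (1.0, 9.3) to (1.7, 8.9), a distance of √(0.7² + 0.4²) ≈ 0.8.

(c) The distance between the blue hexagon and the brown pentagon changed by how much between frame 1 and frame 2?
-4.9

Distance in frame 1: 5.7. Distance in frame 2: 0.8.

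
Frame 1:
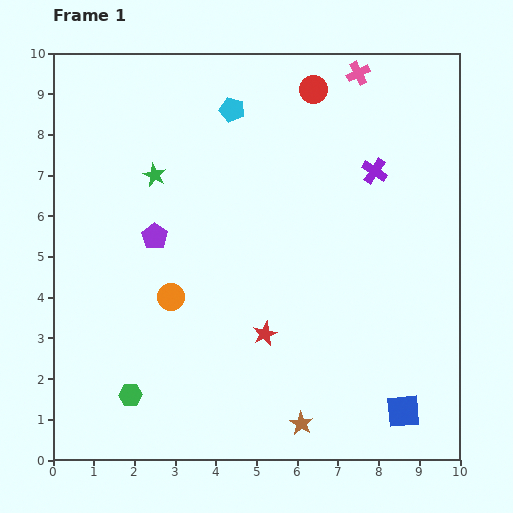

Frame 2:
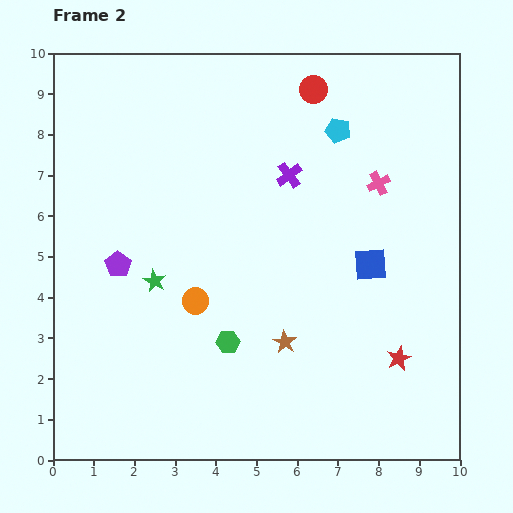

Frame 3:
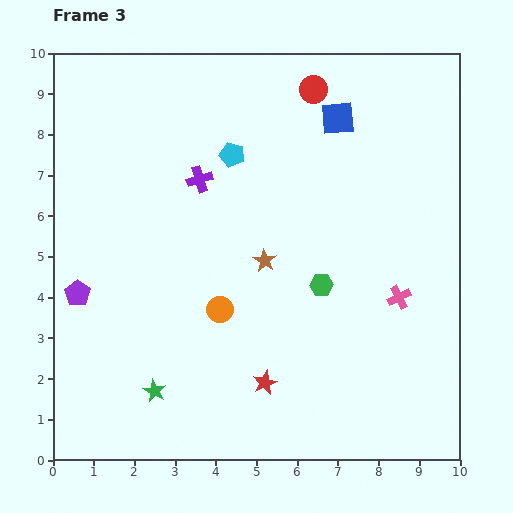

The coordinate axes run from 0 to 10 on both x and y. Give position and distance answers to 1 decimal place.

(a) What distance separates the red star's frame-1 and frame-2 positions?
3.4

The red star moved from (5.2, 3.1) to (8.5, 2.5), a distance of √(3.3² + 0.6²) ≈ 3.4.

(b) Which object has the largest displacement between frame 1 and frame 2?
the blue square

(moved 3.7; next 3.4)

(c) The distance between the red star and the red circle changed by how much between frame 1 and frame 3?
+1.2

Distance in frame 1: 6.1. Distance in frame 3: 7.3.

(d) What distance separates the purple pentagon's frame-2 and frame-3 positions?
1.2

The purple pentagon moved from (1.6, 4.8) to (0.6, 4.1), a distance of √(1.0² + 0.7²) ≈ 1.2.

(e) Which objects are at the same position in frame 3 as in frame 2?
the red circle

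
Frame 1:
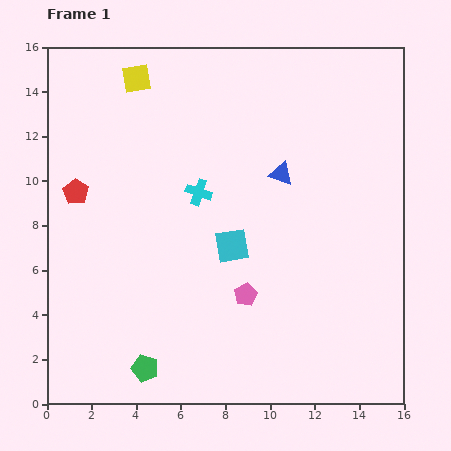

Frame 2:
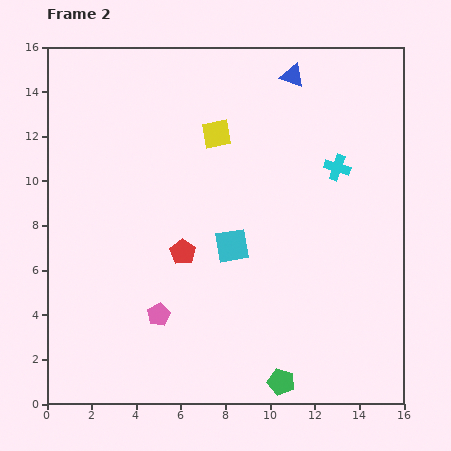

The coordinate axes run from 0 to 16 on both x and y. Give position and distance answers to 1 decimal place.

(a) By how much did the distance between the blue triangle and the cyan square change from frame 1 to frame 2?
+4.2

Distance in frame 1: 3.9. Distance in frame 2: 8.1.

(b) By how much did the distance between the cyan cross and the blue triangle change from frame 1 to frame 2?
+0.8

Distance in frame 1: 3.8. Distance in frame 2: 4.6.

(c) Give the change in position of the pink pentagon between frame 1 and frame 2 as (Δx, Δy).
(-3.9, -0.9)

The pink pentagon was at (8.9, 4.9) in frame 1 and (5.0, 4.0) in frame 2.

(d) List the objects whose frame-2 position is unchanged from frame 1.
the cyan square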